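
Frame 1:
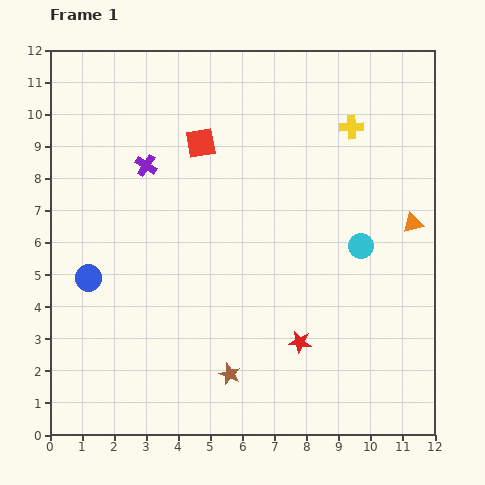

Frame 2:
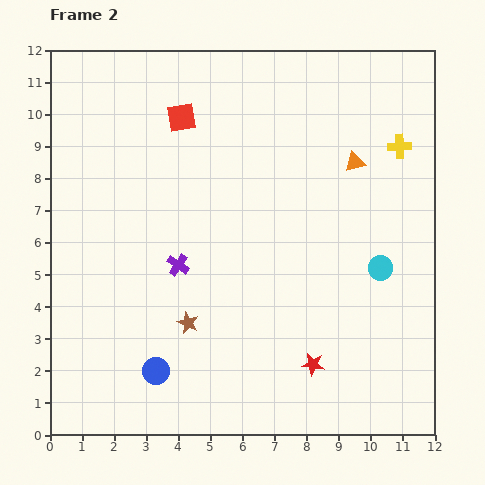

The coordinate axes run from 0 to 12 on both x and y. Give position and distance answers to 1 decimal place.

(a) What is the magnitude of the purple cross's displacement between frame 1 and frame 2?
3.3

The purple cross moved from (3.0, 8.4) to (4.0, 5.3), a distance of √(1.0² + 3.1²) ≈ 3.3.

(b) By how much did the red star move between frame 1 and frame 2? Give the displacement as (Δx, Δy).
(0.4, -0.7)

The red star was at (7.8, 2.9) in frame 1 and (8.2, 2.2) in frame 2.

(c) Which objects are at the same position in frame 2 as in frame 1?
none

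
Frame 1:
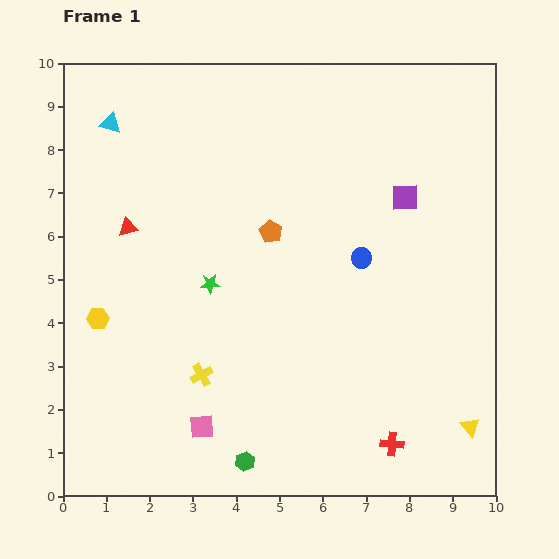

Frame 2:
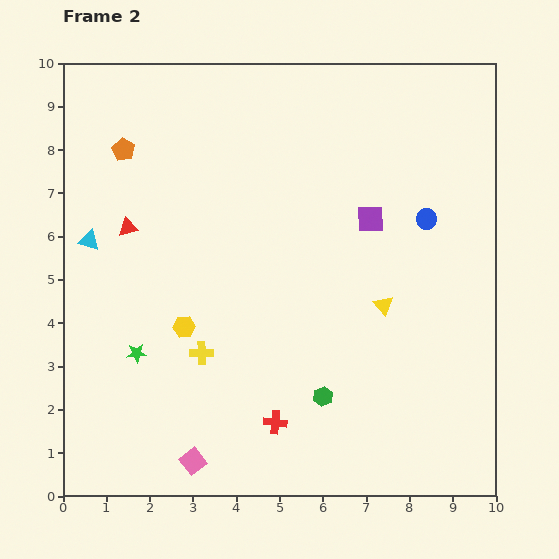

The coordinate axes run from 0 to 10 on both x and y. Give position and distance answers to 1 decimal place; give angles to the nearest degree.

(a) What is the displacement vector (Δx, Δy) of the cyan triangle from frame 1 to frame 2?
(-0.5, -2.7)

The cyan triangle was at (1.1, 8.6) in frame 1 and (0.6, 5.9) in frame 2.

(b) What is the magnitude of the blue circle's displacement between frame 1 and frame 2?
1.7

The blue circle moved from (6.9, 5.5) to (8.4, 6.4), a distance of √(1.5² + 0.9²) ≈ 1.7.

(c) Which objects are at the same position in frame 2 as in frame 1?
the red triangle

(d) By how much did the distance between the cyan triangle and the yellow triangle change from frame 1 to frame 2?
-3.9

Distance in frame 1: 10.9. Distance in frame 2: 7.0.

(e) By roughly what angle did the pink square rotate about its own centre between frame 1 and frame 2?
33° counter-clockwise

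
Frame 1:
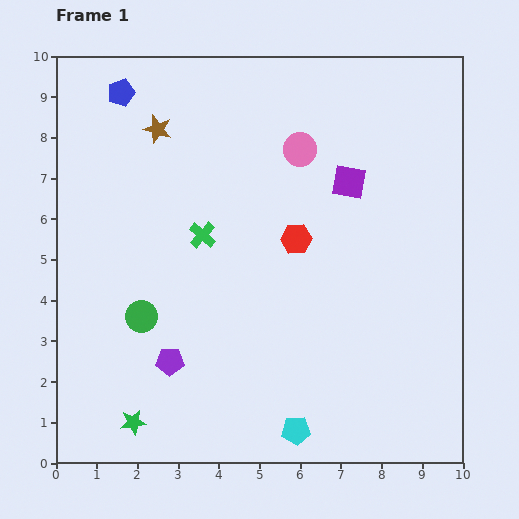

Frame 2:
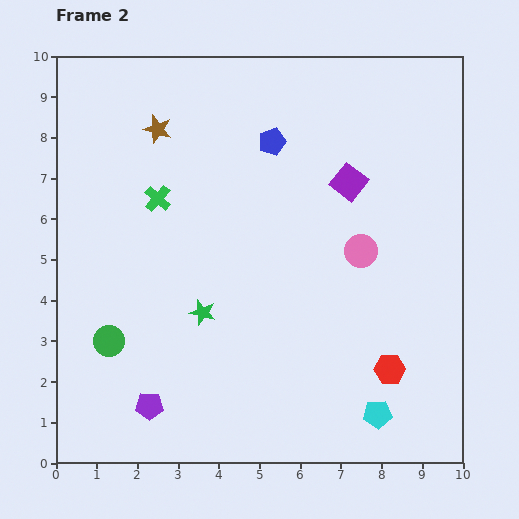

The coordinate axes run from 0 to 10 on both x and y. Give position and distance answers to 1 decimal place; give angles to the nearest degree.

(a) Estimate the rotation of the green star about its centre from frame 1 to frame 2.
23° clockwise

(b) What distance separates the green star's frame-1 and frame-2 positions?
3.2

The green star moved from (1.9, 1.0) to (3.6, 3.7), a distance of √(1.7² + 2.7²) ≈ 3.2.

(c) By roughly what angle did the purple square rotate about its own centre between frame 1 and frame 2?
28° clockwise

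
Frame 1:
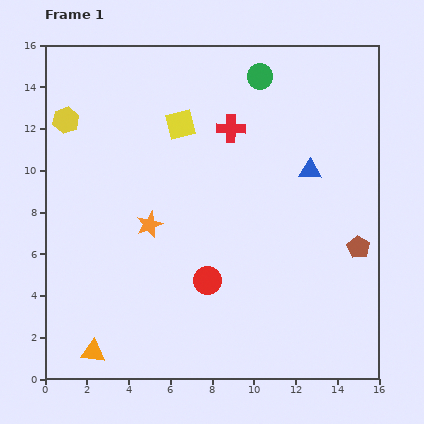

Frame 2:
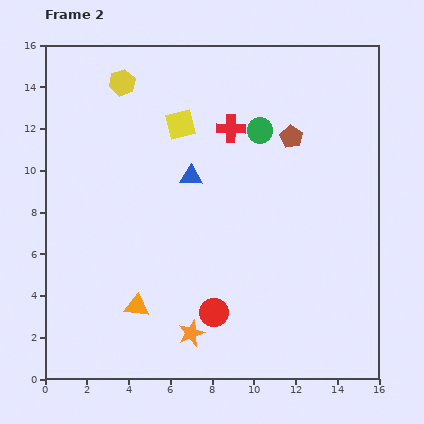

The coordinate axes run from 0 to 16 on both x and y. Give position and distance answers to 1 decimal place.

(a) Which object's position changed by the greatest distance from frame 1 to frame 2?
the brown pentagon

(moved 6.2; next 5.7)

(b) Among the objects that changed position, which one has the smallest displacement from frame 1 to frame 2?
the red circle

(moved 1.5)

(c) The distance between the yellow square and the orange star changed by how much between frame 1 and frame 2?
+5.0

Distance in frame 1: 5.0. Distance in frame 2: 10.0.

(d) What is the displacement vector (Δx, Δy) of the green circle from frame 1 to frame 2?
(0.0, -2.6)

The green circle was at (10.3, 14.5) in frame 1 and (10.3, 11.9) in frame 2.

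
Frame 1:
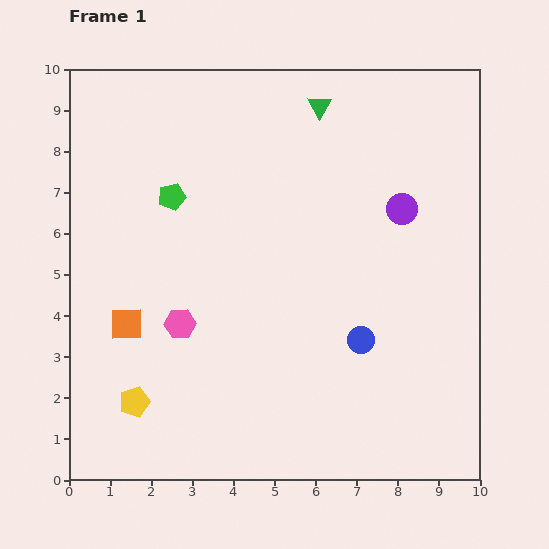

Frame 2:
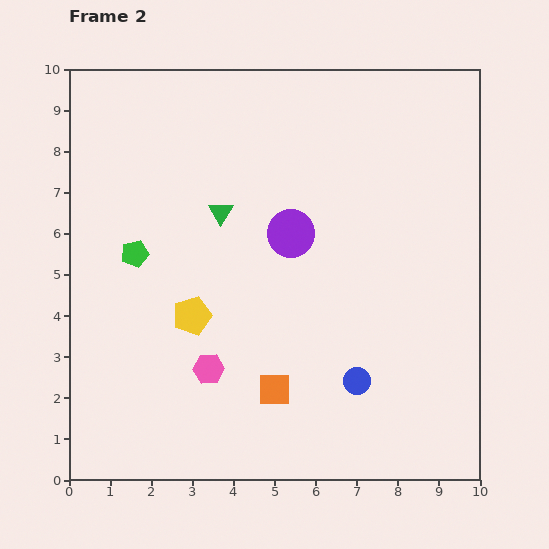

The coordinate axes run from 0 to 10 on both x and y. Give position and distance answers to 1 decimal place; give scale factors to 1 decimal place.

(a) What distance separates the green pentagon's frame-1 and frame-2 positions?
1.7

The green pentagon moved from (2.5, 6.9) to (1.6, 5.5), a distance of √(0.9² + 1.4²) ≈ 1.7.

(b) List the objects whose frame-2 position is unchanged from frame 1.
none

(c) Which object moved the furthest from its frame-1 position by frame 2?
the orange square

(moved 3.9; next 3.5)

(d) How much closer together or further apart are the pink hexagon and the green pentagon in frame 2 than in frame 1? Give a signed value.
+0.2

Distance in frame 1: 3.1. Distance in frame 2: 3.3.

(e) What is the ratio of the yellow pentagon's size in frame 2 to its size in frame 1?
1.3×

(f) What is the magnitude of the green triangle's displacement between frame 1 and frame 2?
3.5

The green triangle moved from (6.1, 9.1) to (3.7, 6.5), a distance of √(2.4² + 2.6²) ≈ 3.5.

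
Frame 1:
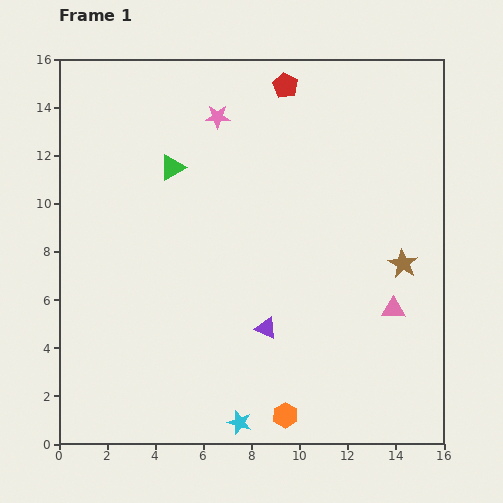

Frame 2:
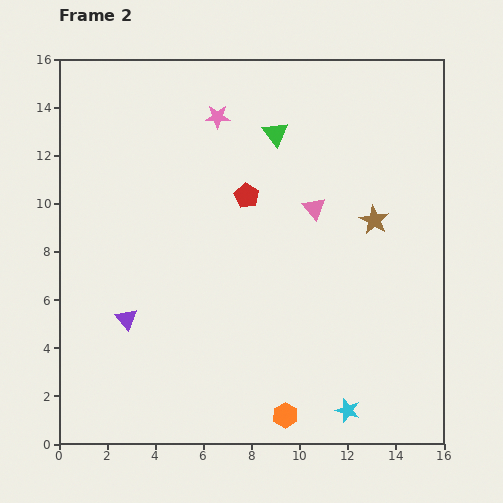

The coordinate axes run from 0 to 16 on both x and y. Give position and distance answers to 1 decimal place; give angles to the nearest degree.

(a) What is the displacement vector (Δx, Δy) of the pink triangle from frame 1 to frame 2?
(-3.3, 4.2)

The pink triangle was at (13.9, 5.6) in frame 1 and (10.6, 9.8) in frame 2.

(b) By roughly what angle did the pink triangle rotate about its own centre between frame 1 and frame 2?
51° clockwise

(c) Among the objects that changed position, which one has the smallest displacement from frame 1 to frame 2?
the brown star

(moved 2.2)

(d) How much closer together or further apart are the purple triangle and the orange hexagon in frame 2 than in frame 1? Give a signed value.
+4.0

Distance in frame 1: 3.7. Distance in frame 2: 7.7.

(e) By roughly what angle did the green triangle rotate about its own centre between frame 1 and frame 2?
36° counter-clockwise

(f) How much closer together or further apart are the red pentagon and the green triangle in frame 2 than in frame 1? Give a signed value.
-2.9

Distance in frame 1: 5.8. Distance in frame 2: 2.9.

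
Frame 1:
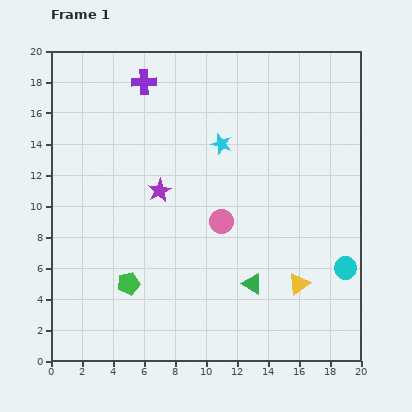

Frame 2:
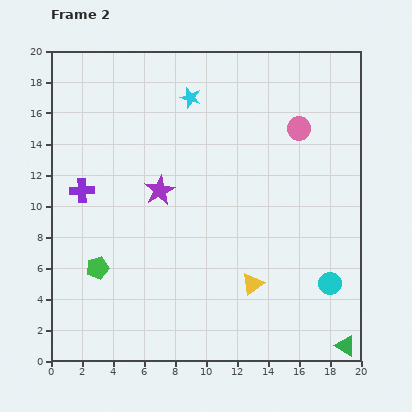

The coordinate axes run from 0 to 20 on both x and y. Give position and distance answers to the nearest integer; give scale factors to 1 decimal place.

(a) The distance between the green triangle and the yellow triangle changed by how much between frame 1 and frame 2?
+4

Distance in frame 1: 3. Distance in frame 2: 7.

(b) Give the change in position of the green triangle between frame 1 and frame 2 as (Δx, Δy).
(6, -4)

The green triangle was at (13, 5) in frame 1 and (19, 1) in frame 2.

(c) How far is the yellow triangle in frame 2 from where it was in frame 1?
3

The yellow triangle moved from (16, 5) to (13, 5), a distance of √(3² + 0²) ≈ 3.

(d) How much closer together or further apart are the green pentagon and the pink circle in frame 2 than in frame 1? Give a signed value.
+9

Distance in frame 1: 7. Distance in frame 2: 16.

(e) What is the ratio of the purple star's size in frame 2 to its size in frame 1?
1.3×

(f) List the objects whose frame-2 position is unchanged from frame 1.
the purple star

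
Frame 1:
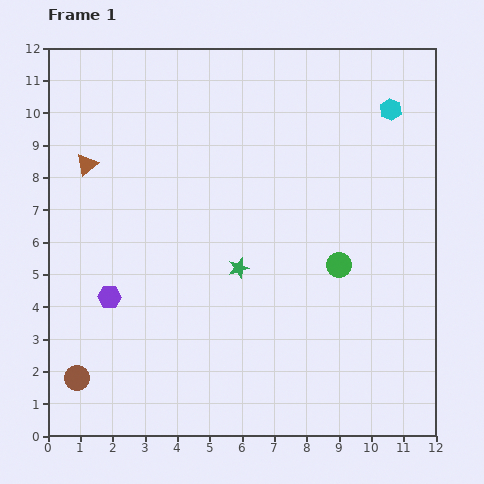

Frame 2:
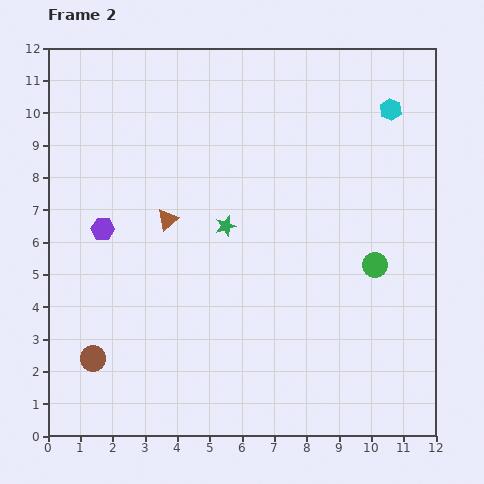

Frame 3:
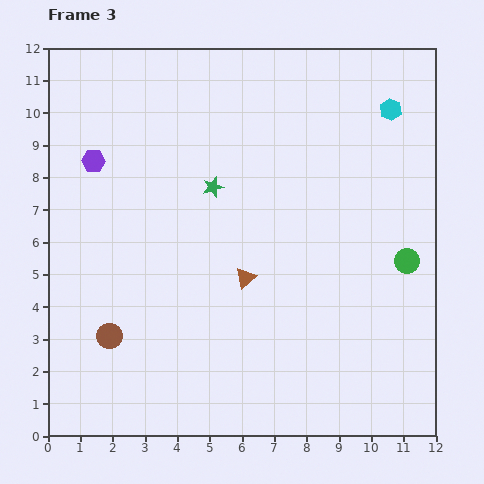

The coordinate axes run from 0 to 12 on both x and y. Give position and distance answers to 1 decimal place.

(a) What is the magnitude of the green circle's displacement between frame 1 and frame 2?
1.1

The green circle moved from (9.0, 5.3) to (10.1, 5.3), a distance of √(1.1² + 0.0²) ≈ 1.1.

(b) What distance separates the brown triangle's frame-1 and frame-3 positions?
6.0

The brown triangle moved from (1.2, 8.4) to (6.1, 4.9), a distance of √(4.9² + 3.5²) ≈ 6.0.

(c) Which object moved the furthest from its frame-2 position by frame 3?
the brown triangle

(moved 3.0; next 2.1)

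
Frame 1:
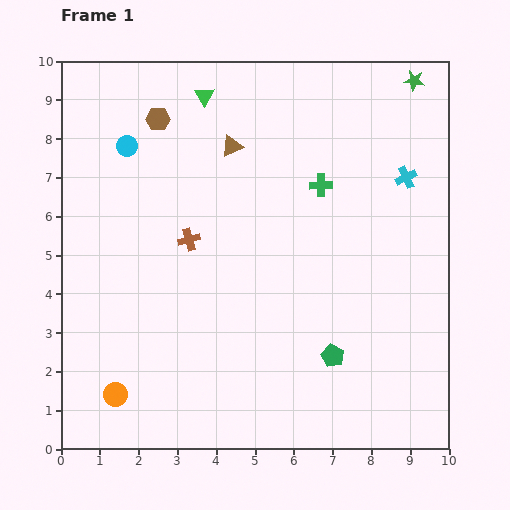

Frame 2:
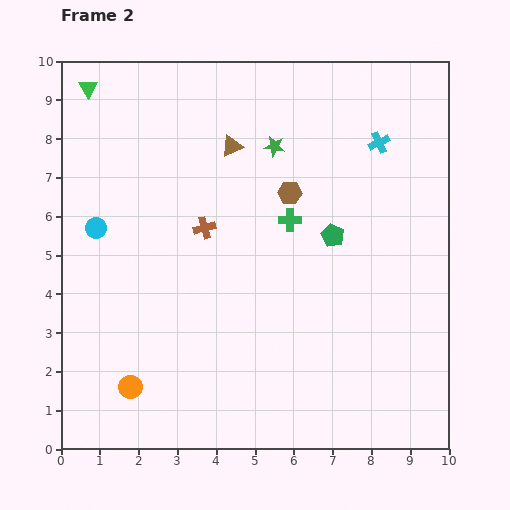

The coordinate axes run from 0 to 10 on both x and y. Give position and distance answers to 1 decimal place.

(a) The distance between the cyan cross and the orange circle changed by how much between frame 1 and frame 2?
-0.4

Distance in frame 1: 9.4. Distance in frame 2: 9.0.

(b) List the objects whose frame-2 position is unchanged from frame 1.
the brown triangle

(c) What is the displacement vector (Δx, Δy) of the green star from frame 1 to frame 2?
(-3.6, -1.7)

The green star was at (9.1, 9.5) in frame 1 and (5.5, 7.8) in frame 2.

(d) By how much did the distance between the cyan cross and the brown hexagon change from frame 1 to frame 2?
-4.0

Distance in frame 1: 6.6. Distance in frame 2: 2.6.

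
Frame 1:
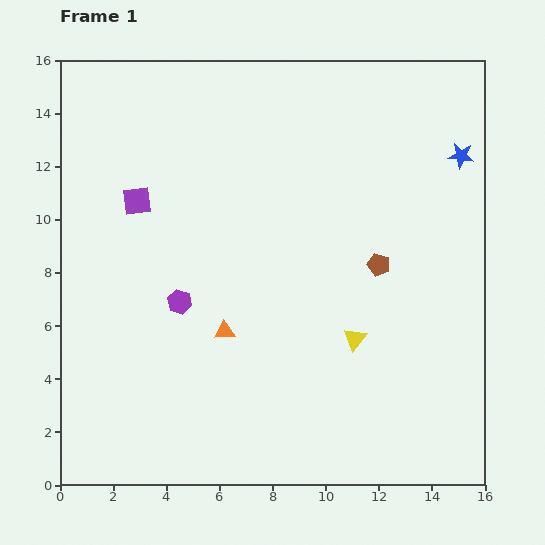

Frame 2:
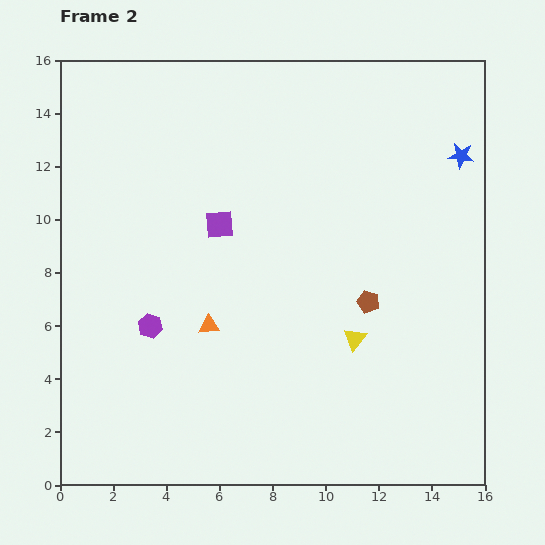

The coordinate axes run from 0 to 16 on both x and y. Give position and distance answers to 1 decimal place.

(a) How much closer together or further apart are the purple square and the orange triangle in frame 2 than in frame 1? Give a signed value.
-2.1

Distance in frame 1: 5.9. Distance in frame 2: 3.8.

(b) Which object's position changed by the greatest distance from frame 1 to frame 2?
the purple square

(moved 3.2; next 1.5)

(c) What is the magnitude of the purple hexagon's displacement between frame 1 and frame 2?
1.4

The purple hexagon moved from (4.5, 6.9) to (3.4, 6.0), a distance of √(1.1² + 0.9²) ≈ 1.4.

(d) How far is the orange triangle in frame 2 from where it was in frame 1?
0.6

The orange triangle moved from (6.2, 5.8) to (5.6, 6.0), a distance of √(0.6² + 0.2²) ≈ 0.6.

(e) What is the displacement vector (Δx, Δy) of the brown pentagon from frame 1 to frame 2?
(-0.4, -1.4)

The brown pentagon was at (12.0, 8.3) in frame 1 and (11.6, 6.9) in frame 2.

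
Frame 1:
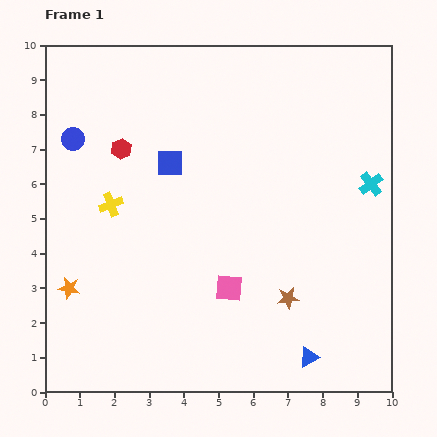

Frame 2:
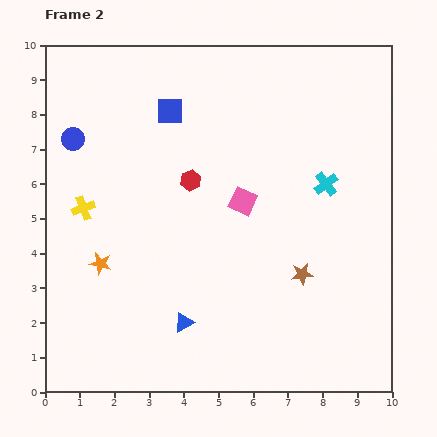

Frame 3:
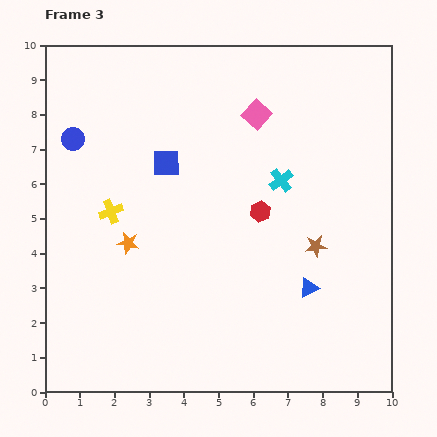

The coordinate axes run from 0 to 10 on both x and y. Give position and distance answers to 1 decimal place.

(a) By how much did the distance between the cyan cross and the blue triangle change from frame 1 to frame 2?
+0.4

Distance in frame 1: 5.3. Distance in frame 2: 5.7.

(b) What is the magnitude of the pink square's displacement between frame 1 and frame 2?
2.5

The pink square moved from (5.3, 3.0) to (5.7, 5.5), a distance of √(0.4² + 2.5²) ≈ 2.5.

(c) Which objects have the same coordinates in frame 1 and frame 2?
the blue circle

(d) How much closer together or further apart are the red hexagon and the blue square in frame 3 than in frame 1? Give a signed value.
+1.5

Distance in frame 1: 1.5. Distance in frame 3: 3.0.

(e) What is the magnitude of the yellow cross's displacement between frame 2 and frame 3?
0.8

The yellow cross moved from (1.1, 5.3) to (1.9, 5.2), a distance of √(0.8² + 0.1²) ≈ 0.8.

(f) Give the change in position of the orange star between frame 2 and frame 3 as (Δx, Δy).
(0.8, 0.6)

The orange star was at (1.6, 3.7) in frame 2 and (2.4, 4.3) in frame 3.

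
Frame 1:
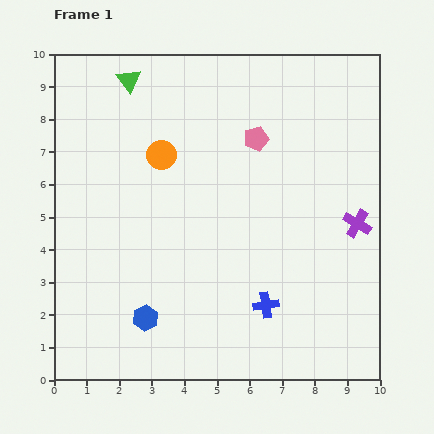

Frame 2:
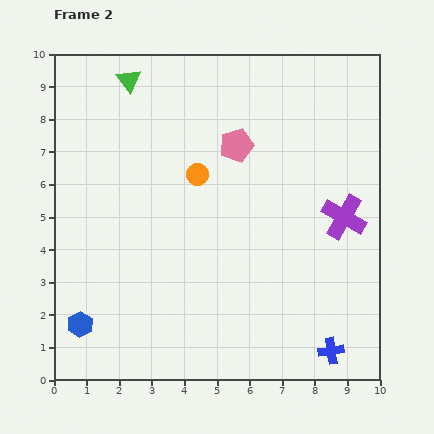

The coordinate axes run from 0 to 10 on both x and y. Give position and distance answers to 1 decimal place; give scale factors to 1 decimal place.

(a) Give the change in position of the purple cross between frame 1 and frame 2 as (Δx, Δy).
(-0.4, 0.2)

The purple cross was at (9.3, 4.8) in frame 1 and (8.9, 5.0) in frame 2.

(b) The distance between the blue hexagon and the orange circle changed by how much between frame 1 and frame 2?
+0.8

Distance in frame 1: 5.0. Distance in frame 2: 5.8.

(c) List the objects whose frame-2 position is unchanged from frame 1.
the green triangle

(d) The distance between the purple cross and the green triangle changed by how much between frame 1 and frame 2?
-0.5

Distance in frame 1: 8.3. Distance in frame 2: 7.8.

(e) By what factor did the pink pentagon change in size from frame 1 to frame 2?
1.4×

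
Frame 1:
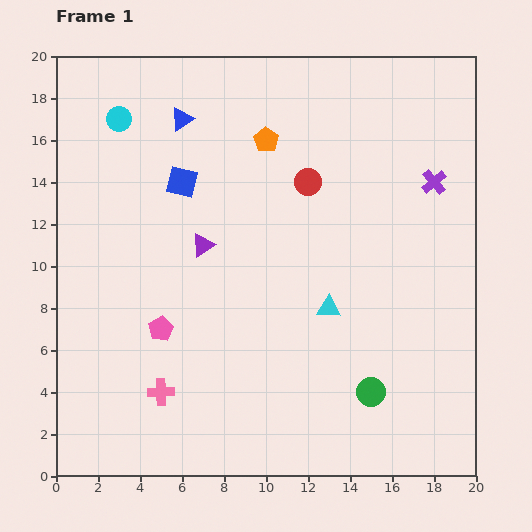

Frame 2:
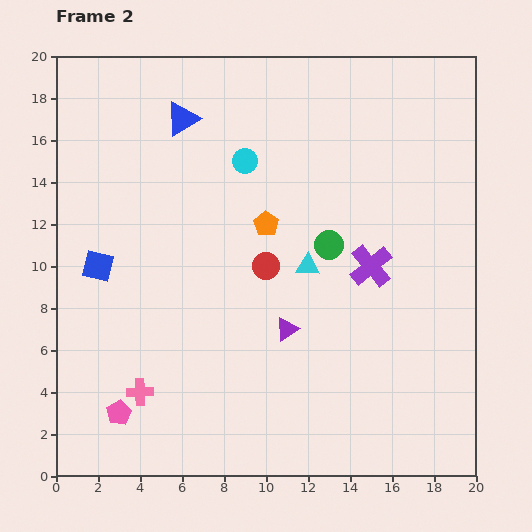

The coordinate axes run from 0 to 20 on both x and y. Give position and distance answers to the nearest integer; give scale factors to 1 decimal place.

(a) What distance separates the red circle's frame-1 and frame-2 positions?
4

The red circle moved from (12, 14) to (10, 10), a distance of √(2² + 4²) ≈ 4.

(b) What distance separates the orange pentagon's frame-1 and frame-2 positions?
4

The orange pentagon moved from (10, 16) to (10, 12), a distance of √(0² + 4²) ≈ 4.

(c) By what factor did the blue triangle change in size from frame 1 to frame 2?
1.5×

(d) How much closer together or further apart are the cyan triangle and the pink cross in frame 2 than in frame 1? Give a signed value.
+1

Distance in frame 1: 9. Distance in frame 2: 10.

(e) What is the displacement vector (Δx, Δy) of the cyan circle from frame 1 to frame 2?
(6, -2)

The cyan circle was at (3, 17) in frame 1 and (9, 15) in frame 2.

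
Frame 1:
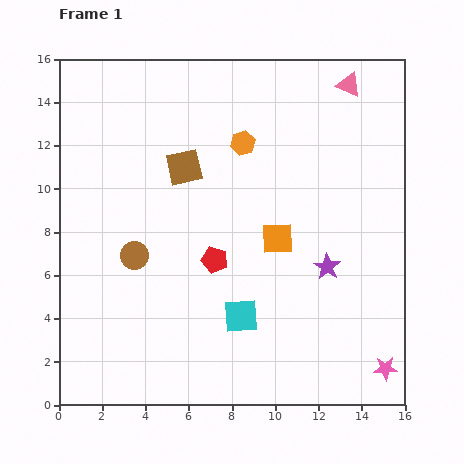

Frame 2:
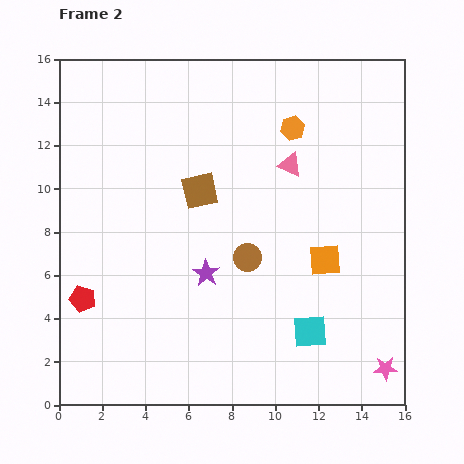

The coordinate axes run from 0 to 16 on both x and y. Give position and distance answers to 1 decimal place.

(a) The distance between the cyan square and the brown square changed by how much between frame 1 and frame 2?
+0.9

Distance in frame 1: 7.4. Distance in frame 2: 8.3.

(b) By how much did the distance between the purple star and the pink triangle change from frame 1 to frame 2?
-2.2

Distance in frame 1: 8.5. Distance in frame 2: 6.3.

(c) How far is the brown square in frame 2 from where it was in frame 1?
1.3

The brown square moved from (5.8, 11.0) to (6.5, 9.9), a distance of √(0.7² + 1.1²) ≈ 1.3.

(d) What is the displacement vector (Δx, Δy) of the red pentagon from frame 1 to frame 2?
(-6.1, -1.8)

The red pentagon was at (7.2, 6.7) in frame 1 and (1.1, 4.9) in frame 2.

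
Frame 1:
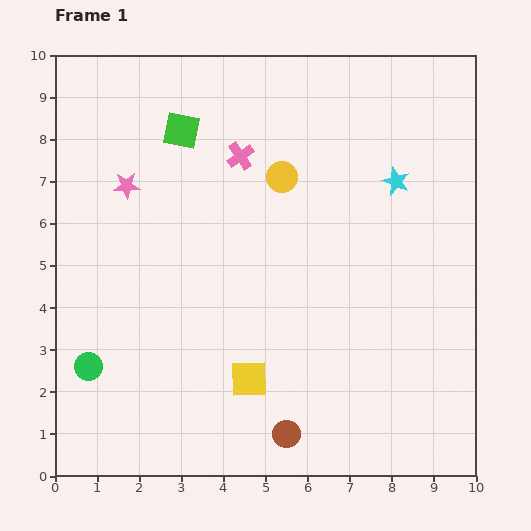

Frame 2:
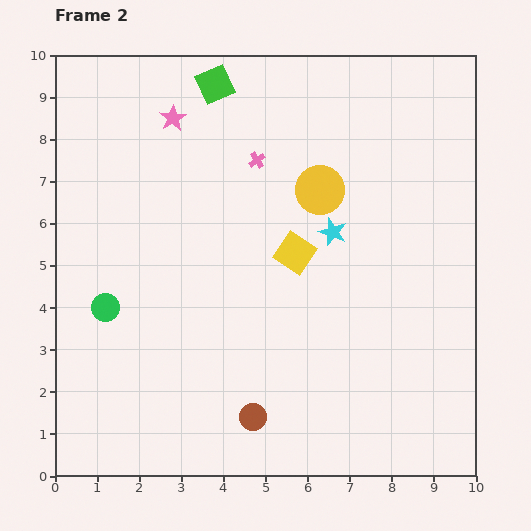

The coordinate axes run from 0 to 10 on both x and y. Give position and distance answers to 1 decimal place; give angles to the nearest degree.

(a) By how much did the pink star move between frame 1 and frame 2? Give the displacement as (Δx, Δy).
(1.1, 1.6)

The pink star was at (1.7, 6.9) in frame 1 and (2.8, 8.5) in frame 2.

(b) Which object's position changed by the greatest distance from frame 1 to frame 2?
the yellow square

(moved 3.2; next 1.9)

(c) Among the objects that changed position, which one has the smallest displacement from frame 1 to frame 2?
the pink cross

(moved 0.4)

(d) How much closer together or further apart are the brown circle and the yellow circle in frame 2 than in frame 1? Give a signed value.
-0.5

Distance in frame 1: 6.1. Distance in frame 2: 5.6.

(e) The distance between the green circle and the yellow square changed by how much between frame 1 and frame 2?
+0.9

Distance in frame 1: 3.8. Distance in frame 2: 4.7.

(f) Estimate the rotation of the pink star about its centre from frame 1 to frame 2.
29° counter-clockwise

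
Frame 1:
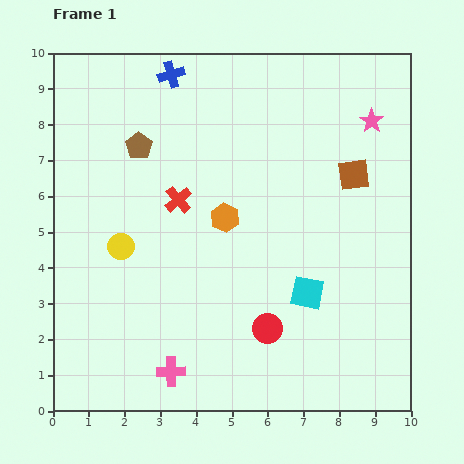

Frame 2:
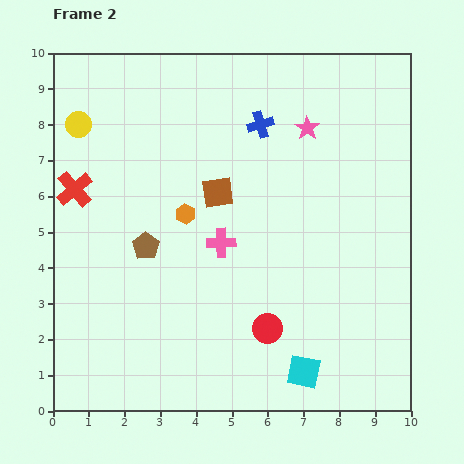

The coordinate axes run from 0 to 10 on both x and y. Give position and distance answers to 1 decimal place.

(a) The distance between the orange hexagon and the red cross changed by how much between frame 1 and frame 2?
+1.8

Distance in frame 1: 1.4. Distance in frame 2: 3.2.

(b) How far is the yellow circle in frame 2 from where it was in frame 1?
3.6

The yellow circle moved from (1.9, 4.6) to (0.7, 8.0), a distance of √(1.2² + 3.4²) ≈ 3.6.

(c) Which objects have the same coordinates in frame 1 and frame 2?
the red circle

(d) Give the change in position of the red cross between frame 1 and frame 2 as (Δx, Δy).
(-2.9, 0.3)

The red cross was at (3.5, 5.9) in frame 1 and (0.6, 6.2) in frame 2.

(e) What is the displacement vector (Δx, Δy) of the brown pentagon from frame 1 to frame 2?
(0.2, -2.8)

The brown pentagon was at (2.4, 7.4) in frame 1 and (2.6, 4.6) in frame 2.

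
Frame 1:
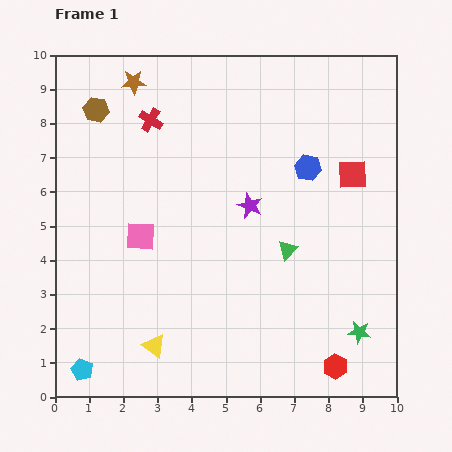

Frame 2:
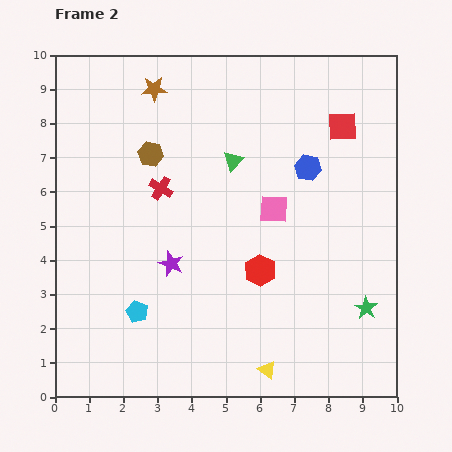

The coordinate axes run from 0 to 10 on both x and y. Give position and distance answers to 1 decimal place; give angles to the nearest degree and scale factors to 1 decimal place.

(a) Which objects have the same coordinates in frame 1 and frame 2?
the blue hexagon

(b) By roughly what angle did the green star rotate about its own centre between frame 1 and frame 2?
24° clockwise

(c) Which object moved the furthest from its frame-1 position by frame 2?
the pink square

(moved 4.0; next 3.6)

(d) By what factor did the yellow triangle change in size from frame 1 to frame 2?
0.8×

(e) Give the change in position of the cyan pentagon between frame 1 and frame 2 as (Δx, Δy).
(1.6, 1.7)

The cyan pentagon was at (0.8, 0.8) in frame 1 and (2.4, 2.5) in frame 2.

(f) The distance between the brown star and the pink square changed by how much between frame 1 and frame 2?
+0.4

Distance in frame 1: 4.5. Distance in frame 2: 4.9.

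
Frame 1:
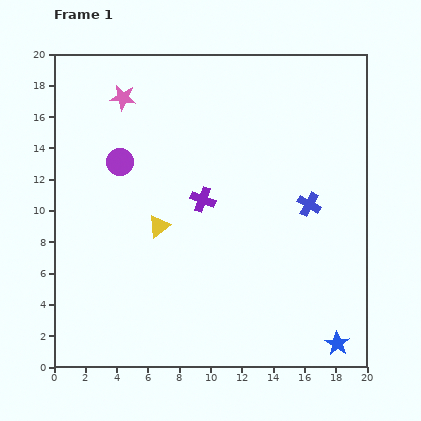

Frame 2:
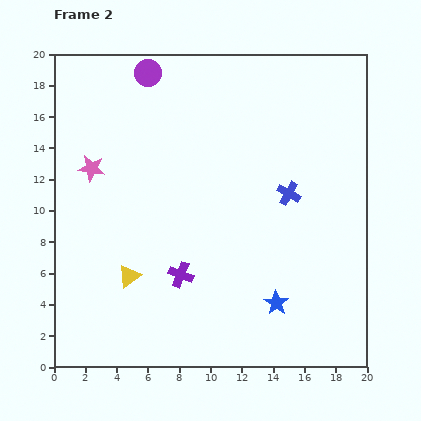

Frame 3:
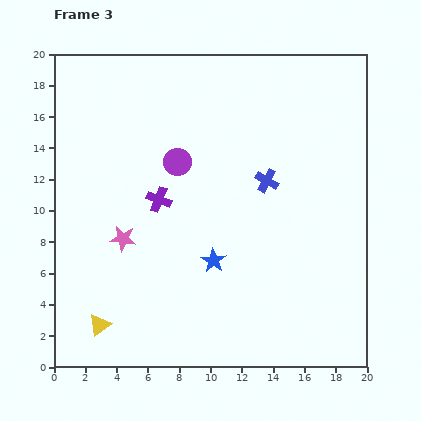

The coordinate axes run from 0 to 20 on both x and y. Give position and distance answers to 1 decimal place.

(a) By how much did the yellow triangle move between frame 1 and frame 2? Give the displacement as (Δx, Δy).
(-1.9, -3.2)

The yellow triangle was at (6.7, 9.0) in frame 1 and (4.8, 5.8) in frame 2.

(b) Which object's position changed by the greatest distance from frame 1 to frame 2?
the purple circle

(moved 6.0; next 5.0)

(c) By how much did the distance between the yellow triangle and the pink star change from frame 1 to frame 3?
-2.8

Distance in frame 1: 8.5. Distance in frame 3: 5.7.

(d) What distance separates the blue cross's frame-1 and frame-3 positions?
3.1

The blue cross moved from (16.3, 10.4) to (13.6, 11.9), a distance of √(2.7² + 1.5²) ≈ 3.1.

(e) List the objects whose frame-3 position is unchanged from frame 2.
none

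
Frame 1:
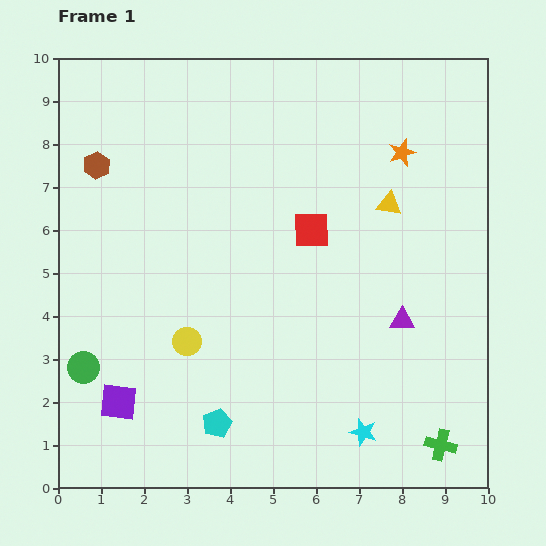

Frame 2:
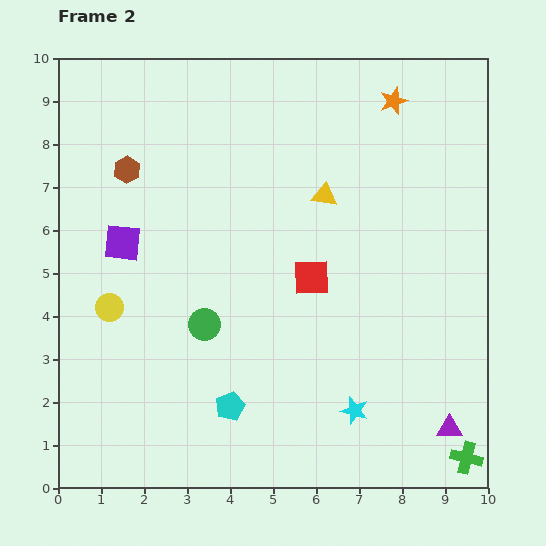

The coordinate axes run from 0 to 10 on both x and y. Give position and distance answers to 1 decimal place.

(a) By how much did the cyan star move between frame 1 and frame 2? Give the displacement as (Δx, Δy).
(-0.2, 0.5)

The cyan star was at (7.1, 1.3) in frame 1 and (6.9, 1.8) in frame 2.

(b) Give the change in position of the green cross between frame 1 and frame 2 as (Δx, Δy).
(0.6, -0.3)

The green cross was at (8.9, 1.0) in frame 1 and (9.5, 0.7) in frame 2.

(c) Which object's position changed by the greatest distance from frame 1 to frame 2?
the purple square

(moved 3.7; next 3.0)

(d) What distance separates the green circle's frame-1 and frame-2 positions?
3.0

The green circle moved from (0.6, 2.8) to (3.4, 3.8), a distance of √(2.8² + 1.0²) ≈ 3.0.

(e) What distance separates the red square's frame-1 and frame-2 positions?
1.1

The red square moved from (5.9, 6.0) to (5.9, 4.9), a distance of √(0.0² + 1.1²) ≈ 1.1.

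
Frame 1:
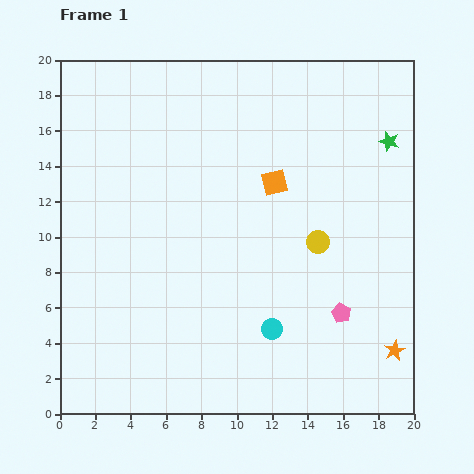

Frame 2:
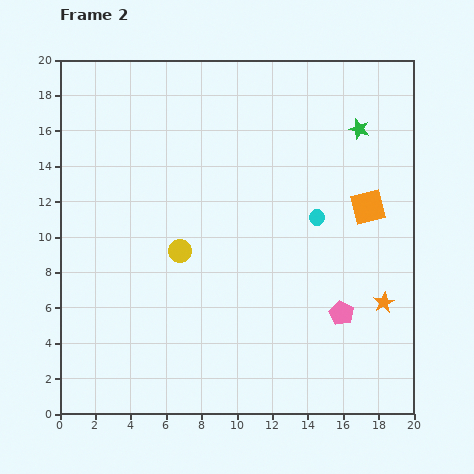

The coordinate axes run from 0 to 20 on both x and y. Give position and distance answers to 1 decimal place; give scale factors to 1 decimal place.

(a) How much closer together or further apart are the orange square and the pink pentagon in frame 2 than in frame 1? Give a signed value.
-2.1

Distance in frame 1: 8.3. Distance in frame 2: 6.2.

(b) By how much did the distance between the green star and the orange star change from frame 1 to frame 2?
-1.9

Distance in frame 1: 11.8. Distance in frame 2: 9.9.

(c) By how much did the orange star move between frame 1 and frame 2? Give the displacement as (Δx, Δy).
(-0.6, 2.7)

The orange star was at (18.9, 3.6) in frame 1 and (18.3, 6.3) in frame 2.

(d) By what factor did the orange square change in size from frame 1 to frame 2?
1.3×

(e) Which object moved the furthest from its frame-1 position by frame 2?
the yellow circle

(moved 7.8; next 6.8)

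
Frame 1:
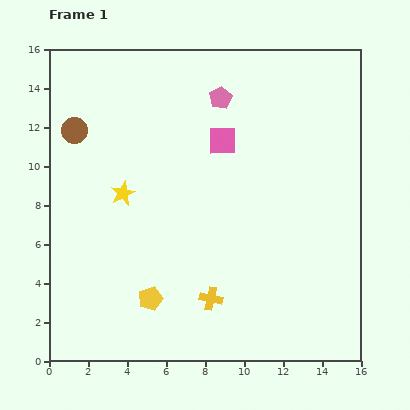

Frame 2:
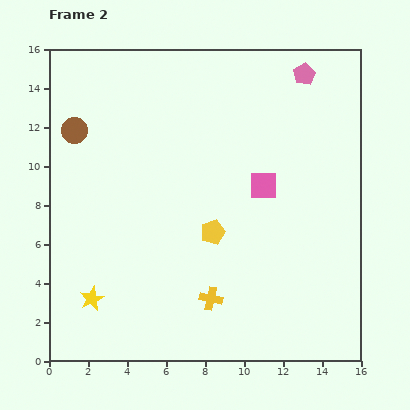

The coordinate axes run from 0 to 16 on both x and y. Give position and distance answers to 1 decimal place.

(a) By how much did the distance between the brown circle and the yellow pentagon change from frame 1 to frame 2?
-0.6

Distance in frame 1: 9.4. Distance in frame 2: 8.8.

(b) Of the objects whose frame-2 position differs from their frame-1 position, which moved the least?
the pink square

(moved 3.1)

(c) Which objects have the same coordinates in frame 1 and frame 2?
the yellow cross, the brown circle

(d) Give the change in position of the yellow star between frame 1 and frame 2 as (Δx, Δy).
(-1.6, -5.4)

The yellow star was at (3.8, 8.6) in frame 1 and (2.2, 3.2) in frame 2.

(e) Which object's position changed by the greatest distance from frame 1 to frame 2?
the yellow star

(moved 5.6; next 4.7)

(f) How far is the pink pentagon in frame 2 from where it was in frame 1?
4.5

The pink pentagon moved from (8.8, 13.5) to (13.1, 14.7), a distance of √(4.3² + 1.2²) ≈ 4.5.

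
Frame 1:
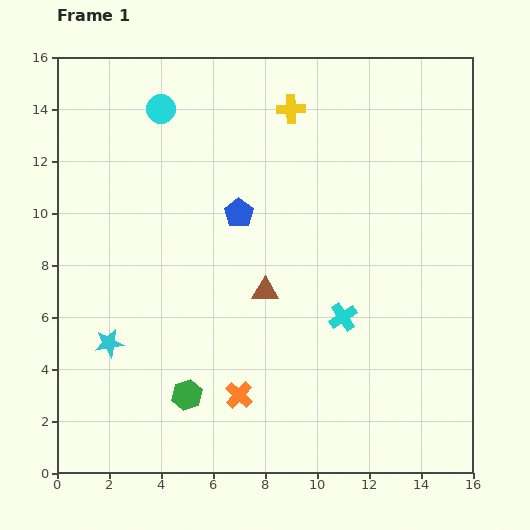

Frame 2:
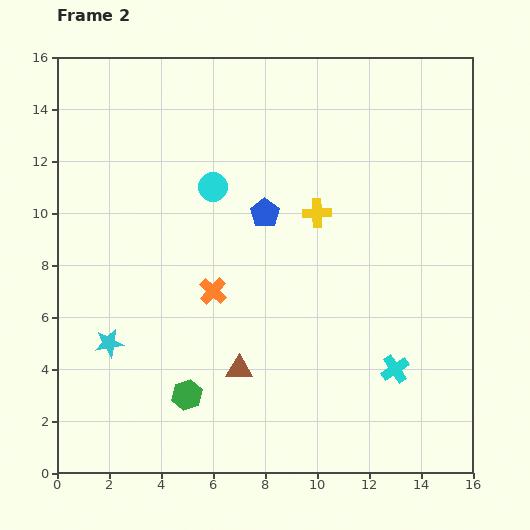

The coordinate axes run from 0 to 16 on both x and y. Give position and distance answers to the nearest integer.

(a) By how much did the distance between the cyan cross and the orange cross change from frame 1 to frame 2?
+3

Distance in frame 1: 5. Distance in frame 2: 8.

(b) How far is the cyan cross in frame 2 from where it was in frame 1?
3

The cyan cross moved from (11, 6) to (13, 4), a distance of √(2² + 2²) ≈ 3.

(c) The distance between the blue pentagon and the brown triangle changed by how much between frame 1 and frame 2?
+3

Distance in frame 1: 3. Distance in frame 2: 6.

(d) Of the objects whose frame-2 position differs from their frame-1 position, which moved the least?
the blue pentagon

(moved 1)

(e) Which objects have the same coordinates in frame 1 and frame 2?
the green hexagon, the cyan star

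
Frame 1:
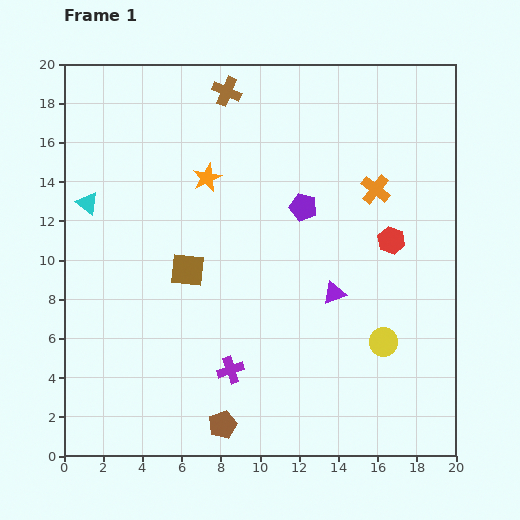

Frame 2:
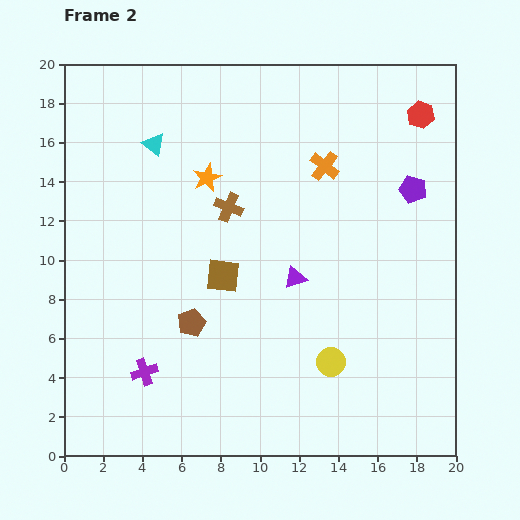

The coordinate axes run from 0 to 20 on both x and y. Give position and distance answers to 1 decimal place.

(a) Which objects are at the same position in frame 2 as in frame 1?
the orange star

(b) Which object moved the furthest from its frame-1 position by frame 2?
the red hexagon

(moved 6.6; next 5.9)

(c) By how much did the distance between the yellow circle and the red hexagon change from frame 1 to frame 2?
+8.2

Distance in frame 1: 5.2. Distance in frame 2: 13.4.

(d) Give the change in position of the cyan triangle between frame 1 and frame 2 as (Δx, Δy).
(3.4, 3.0)

The cyan triangle was at (1.2, 12.9) in frame 1 and (4.6, 15.9) in frame 2.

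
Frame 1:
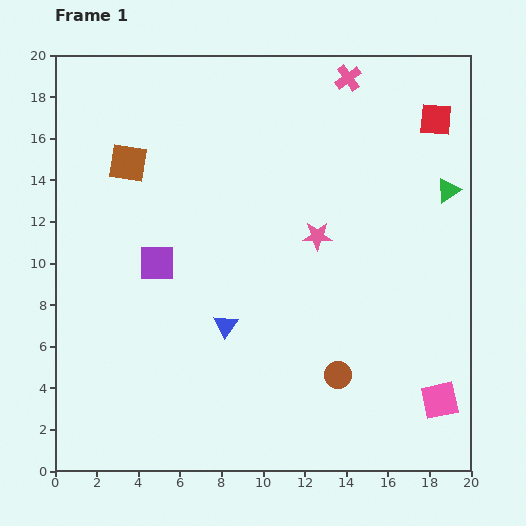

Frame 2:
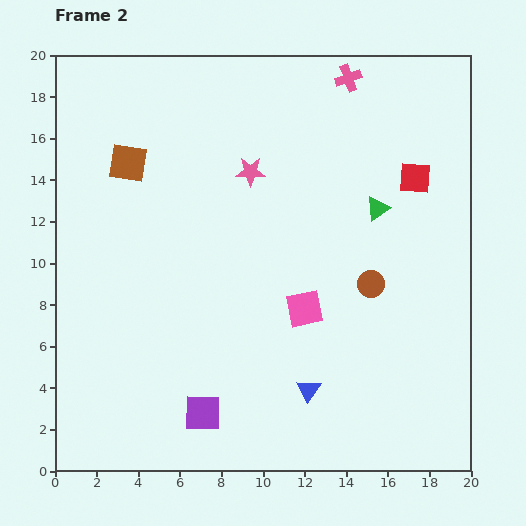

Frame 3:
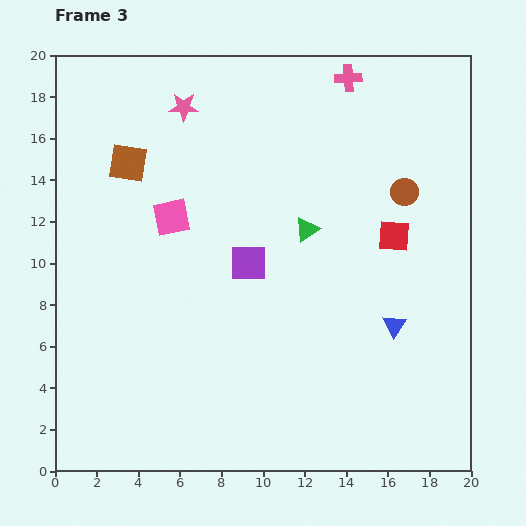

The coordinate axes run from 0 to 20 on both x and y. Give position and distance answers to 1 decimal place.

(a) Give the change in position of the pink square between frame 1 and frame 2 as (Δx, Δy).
(-6.5, 4.4)

The pink square was at (18.5, 3.4) in frame 1 and (12.0, 7.8) in frame 2.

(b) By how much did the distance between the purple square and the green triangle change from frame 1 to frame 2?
-1.5

Distance in frame 1: 14.4. Distance in frame 2: 12.9.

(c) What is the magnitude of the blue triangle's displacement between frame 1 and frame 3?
8.1

The blue triangle moved from (8.2, 7.0) to (16.3, 7.0), a distance of √(8.1² + 0.0²) ≈ 8.1.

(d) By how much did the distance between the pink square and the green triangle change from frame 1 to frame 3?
-3.6

Distance in frame 1: 10.1. Distance in frame 3: 6.5.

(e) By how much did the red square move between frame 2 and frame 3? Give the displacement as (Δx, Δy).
(-1.0, -2.8)

The red square was at (17.3, 14.1) in frame 2 and (16.3, 11.3) in frame 3.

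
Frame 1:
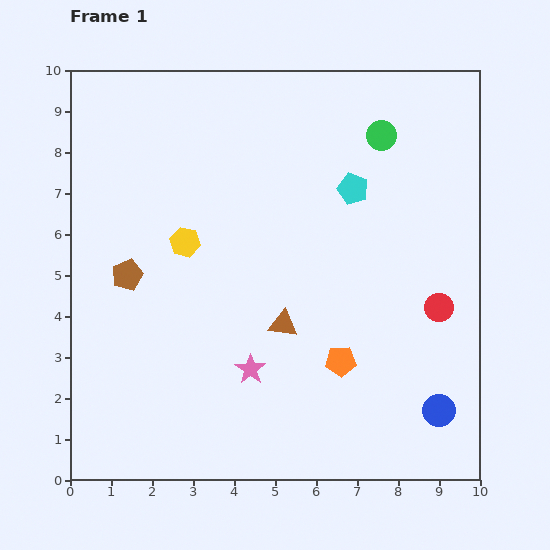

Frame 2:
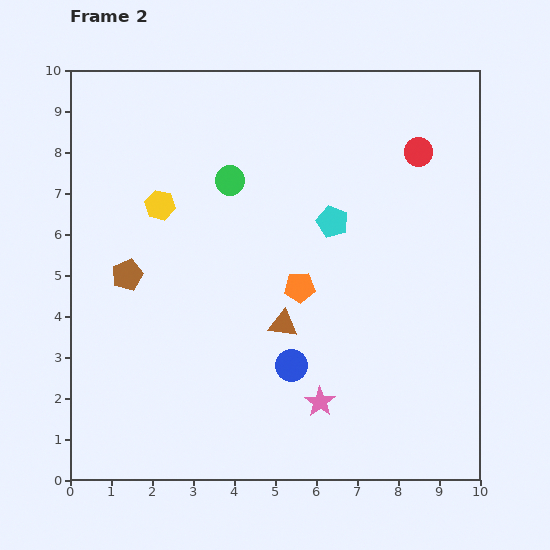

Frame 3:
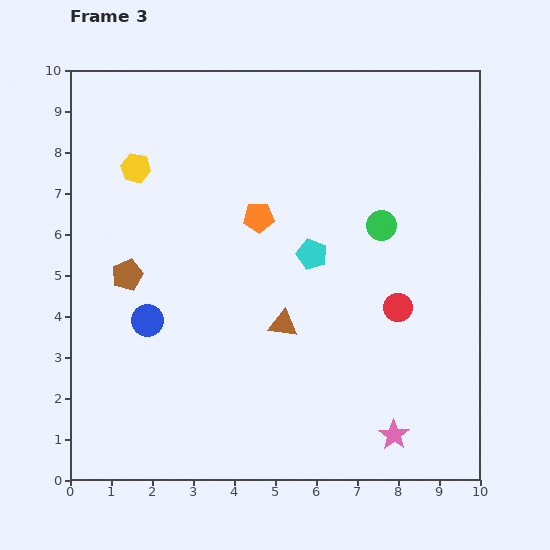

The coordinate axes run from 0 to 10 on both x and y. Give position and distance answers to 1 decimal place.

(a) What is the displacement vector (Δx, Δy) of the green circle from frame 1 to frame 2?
(-3.7, -1.1)

The green circle was at (7.6, 8.4) in frame 1 and (3.9, 7.3) in frame 2.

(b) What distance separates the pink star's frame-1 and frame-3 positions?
3.8

The pink star moved from (4.4, 2.7) to (7.9, 1.1), a distance of √(3.5² + 1.6²) ≈ 3.8.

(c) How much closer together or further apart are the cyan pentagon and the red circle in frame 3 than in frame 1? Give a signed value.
-1.1

Distance in frame 1: 3.6. Distance in frame 3: 2.5.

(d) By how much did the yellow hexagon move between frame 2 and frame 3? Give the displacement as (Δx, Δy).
(-0.6, 0.9)

The yellow hexagon was at (2.2, 6.7) in frame 2 and (1.6, 7.6) in frame 3.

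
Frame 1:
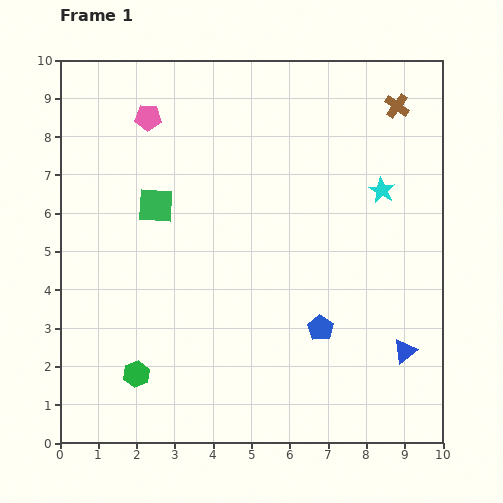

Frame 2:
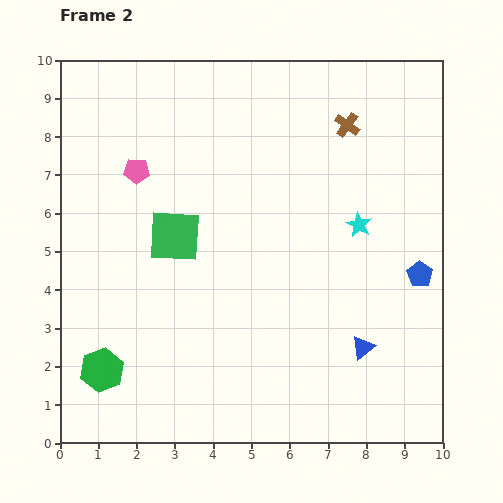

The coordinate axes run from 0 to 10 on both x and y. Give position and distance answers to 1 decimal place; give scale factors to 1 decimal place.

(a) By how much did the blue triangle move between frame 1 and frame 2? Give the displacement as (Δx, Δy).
(-1.1, 0.1)

The blue triangle was at (9.0, 2.4) in frame 1 and (7.9, 2.5) in frame 2.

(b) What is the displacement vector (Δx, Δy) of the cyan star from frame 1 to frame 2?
(-0.6, -0.9)

The cyan star was at (8.4, 6.6) in frame 1 and (7.8, 5.7) in frame 2.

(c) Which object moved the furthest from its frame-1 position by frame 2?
the blue pentagon

(moved 3.0; next 1.4)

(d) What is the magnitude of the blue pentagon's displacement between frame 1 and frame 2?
3.0

The blue pentagon moved from (6.8, 3.0) to (9.4, 4.4), a distance of √(2.6² + 1.4²) ≈ 3.0.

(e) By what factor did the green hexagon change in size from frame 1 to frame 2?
1.6×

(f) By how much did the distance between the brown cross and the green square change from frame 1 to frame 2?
-1.4

Distance in frame 1: 6.8. Distance in frame 2: 5.4.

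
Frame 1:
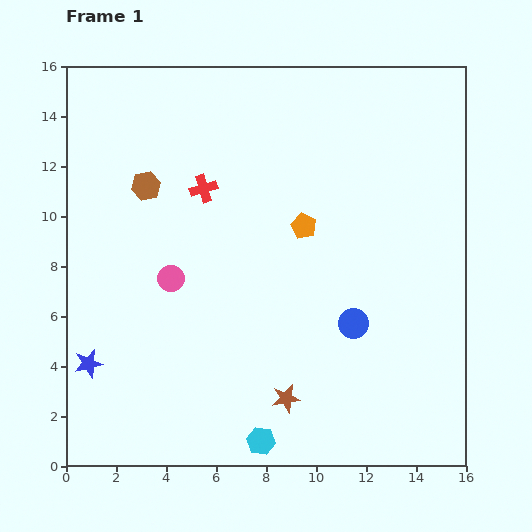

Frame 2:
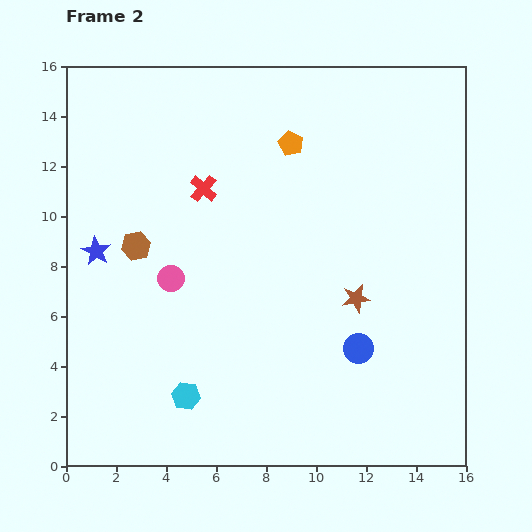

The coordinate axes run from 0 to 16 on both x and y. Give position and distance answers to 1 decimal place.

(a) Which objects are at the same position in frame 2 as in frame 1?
the pink circle, the red cross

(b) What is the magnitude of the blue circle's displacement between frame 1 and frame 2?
1.0

The blue circle moved from (11.5, 5.7) to (11.7, 4.7), a distance of √(0.2² + 1.0²) ≈ 1.0.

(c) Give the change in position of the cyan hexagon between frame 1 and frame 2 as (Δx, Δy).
(-3.0, 1.8)

The cyan hexagon was at (7.8, 1.0) in frame 1 and (4.8, 2.8) in frame 2.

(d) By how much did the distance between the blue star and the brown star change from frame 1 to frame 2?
+2.6

Distance in frame 1: 8.0. Distance in frame 2: 10.6.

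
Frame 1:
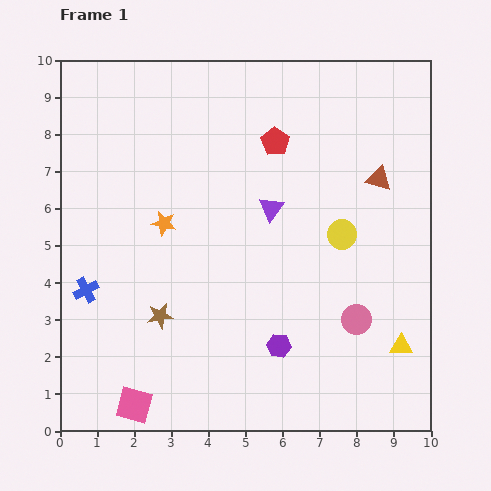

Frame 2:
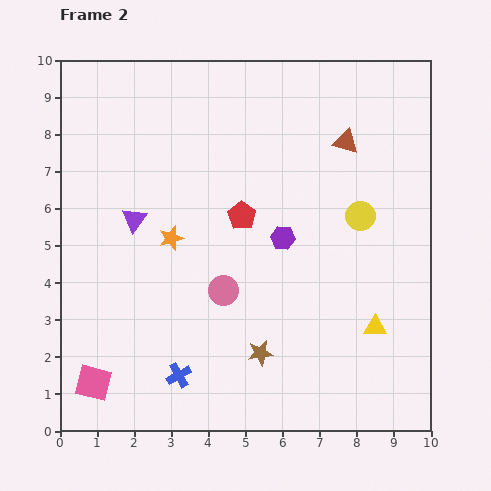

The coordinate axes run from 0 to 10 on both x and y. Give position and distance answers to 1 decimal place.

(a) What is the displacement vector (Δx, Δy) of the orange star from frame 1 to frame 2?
(0.2, -0.4)

The orange star was at (2.8, 5.6) in frame 1 and (3.0, 5.2) in frame 2.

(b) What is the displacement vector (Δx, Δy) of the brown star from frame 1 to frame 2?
(2.7, -1.0)

The brown star was at (2.7, 3.1) in frame 1 and (5.4, 2.1) in frame 2.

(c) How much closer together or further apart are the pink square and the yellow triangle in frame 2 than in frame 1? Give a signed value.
+0.3

Distance in frame 1: 7.4. Distance in frame 2: 7.7.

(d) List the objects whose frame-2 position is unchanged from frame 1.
none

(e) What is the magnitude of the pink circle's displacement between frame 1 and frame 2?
3.7

The pink circle moved from (8.0, 3.0) to (4.4, 3.8), a distance of √(3.6² + 0.8²) ≈ 3.7.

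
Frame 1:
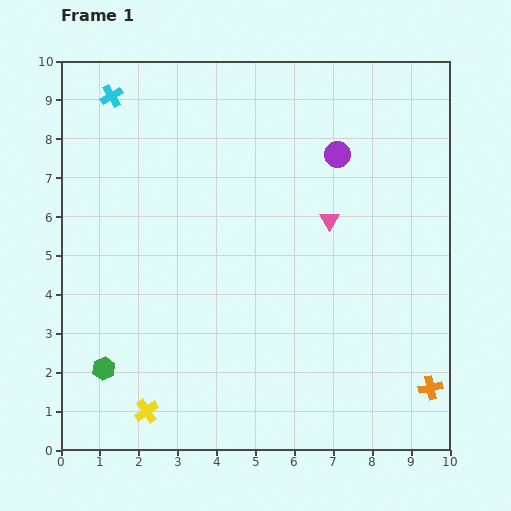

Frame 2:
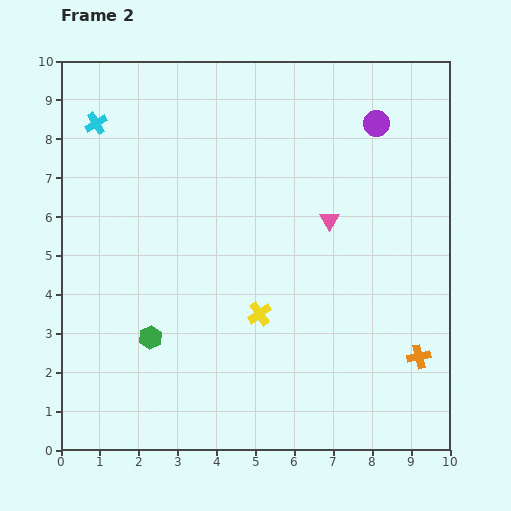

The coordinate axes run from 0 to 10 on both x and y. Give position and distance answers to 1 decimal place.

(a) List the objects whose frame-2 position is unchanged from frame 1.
the pink triangle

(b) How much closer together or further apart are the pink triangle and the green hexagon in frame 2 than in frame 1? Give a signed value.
-1.4

Distance in frame 1: 6.9. Distance in frame 2: 5.5.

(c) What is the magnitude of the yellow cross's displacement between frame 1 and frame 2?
3.8

The yellow cross moved from (2.2, 1.0) to (5.1, 3.5), a distance of √(2.9² + 2.5²) ≈ 3.8.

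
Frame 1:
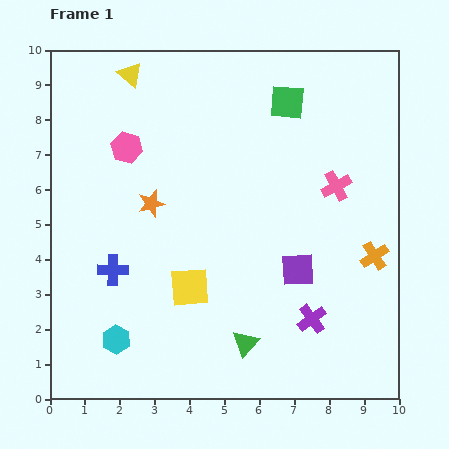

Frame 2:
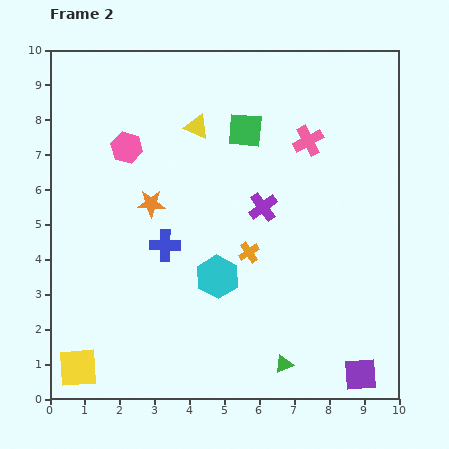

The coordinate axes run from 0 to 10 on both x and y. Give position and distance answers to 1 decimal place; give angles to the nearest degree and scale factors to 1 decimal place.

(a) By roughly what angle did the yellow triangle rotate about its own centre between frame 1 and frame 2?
16° counter-clockwise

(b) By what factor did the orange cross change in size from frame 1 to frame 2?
0.7×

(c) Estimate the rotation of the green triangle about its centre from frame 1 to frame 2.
26° clockwise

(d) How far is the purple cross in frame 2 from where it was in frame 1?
3.5

The purple cross moved from (7.5, 2.3) to (6.1, 5.5), a distance of √(1.4² + 3.2²) ≈ 3.5.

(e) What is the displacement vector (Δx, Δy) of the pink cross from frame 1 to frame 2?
(-0.8, 1.3)

The pink cross was at (8.2, 6.1) in frame 1 and (7.4, 7.4) in frame 2.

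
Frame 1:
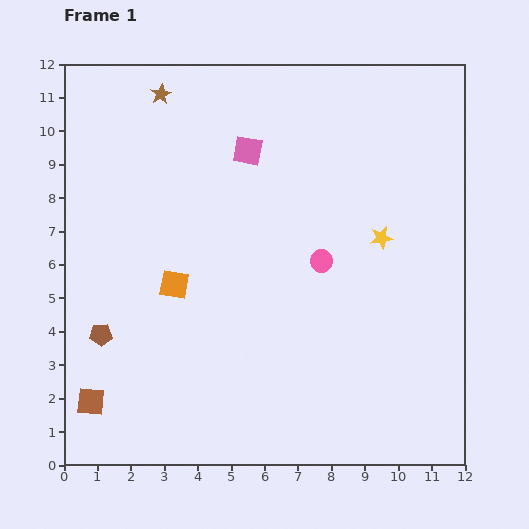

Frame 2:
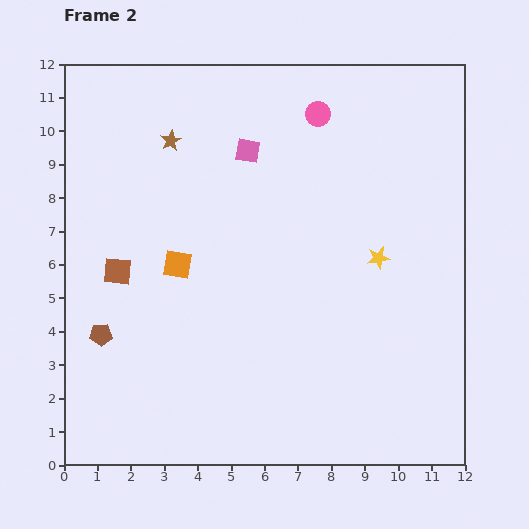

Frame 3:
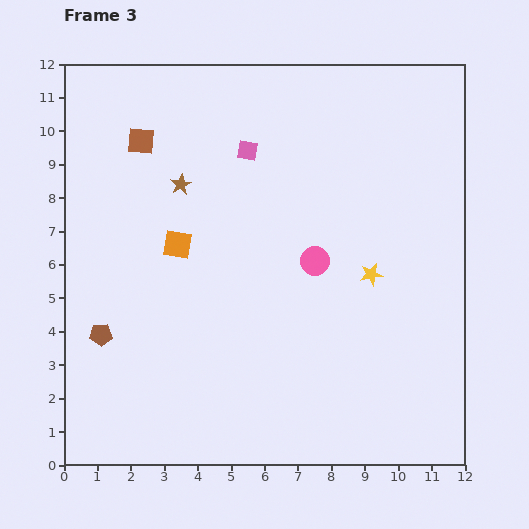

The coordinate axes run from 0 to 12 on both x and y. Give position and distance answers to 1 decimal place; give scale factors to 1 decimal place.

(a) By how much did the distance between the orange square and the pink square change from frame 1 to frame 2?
-0.6

Distance in frame 1: 4.6. Distance in frame 2: 4.0.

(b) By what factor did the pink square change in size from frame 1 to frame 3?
0.7×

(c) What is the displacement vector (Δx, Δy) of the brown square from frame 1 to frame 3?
(1.5, 7.8)

The brown square was at (0.8, 1.9) in frame 1 and (2.3, 9.7) in frame 3.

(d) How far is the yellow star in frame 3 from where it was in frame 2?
0.5

The yellow star moved from (9.4, 6.2) to (9.2, 5.7), a distance of √(0.2² + 0.5²) ≈ 0.5.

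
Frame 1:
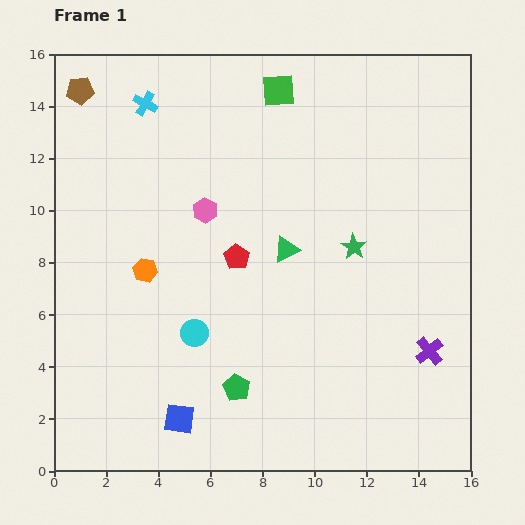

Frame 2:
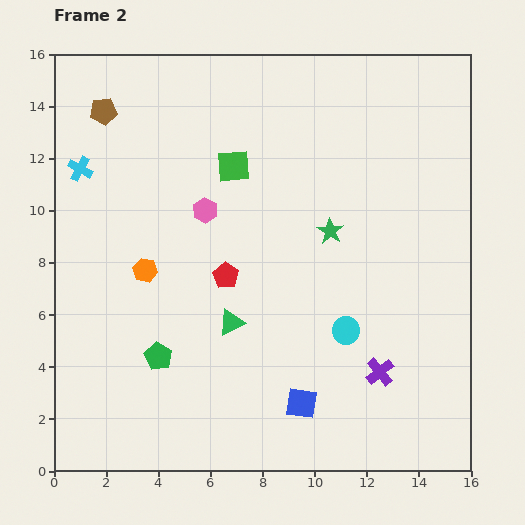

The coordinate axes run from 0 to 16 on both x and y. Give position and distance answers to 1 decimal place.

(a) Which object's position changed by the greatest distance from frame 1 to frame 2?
the cyan circle

(moved 5.8; next 4.7)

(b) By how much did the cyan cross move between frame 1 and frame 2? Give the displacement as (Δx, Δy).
(-2.5, -2.5)

The cyan cross was at (3.5, 14.1) in frame 1 and (1.0, 11.6) in frame 2.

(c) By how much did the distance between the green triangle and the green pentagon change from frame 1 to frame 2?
-2.5

Distance in frame 1: 5.6. Distance in frame 2: 3.1.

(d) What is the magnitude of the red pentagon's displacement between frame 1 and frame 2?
0.8

The red pentagon moved from (7.0, 8.2) to (6.6, 7.5), a distance of √(0.4² + 0.7²) ≈ 0.8.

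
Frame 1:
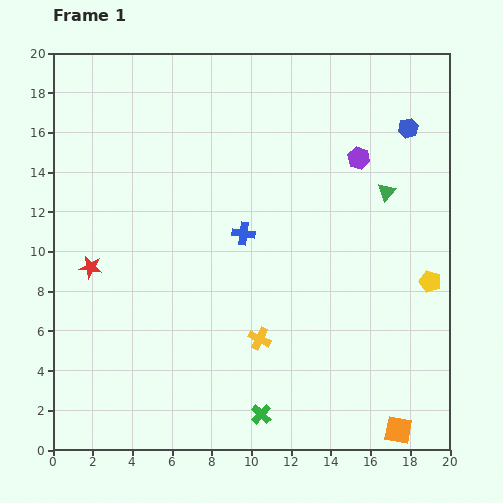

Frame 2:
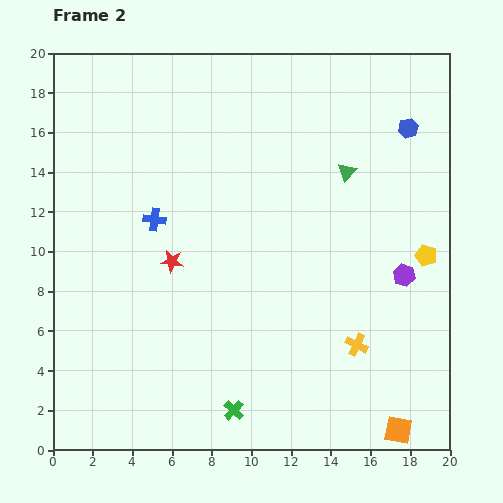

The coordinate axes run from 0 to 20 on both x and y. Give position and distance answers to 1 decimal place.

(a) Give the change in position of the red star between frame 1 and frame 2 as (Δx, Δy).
(4.1, 0.3)

The red star was at (1.9, 9.2) in frame 1 and (6.0, 9.5) in frame 2.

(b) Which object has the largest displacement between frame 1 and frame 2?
the purple hexagon

(moved 6.3; next 4.9)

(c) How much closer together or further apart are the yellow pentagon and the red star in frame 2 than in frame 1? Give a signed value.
-4.3

Distance in frame 1: 17.1. Distance in frame 2: 12.8.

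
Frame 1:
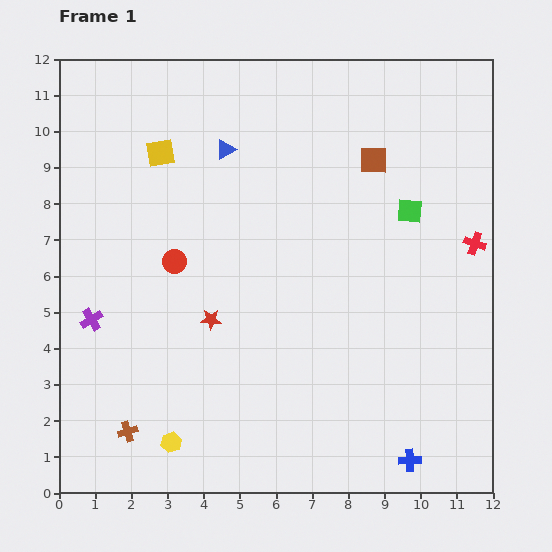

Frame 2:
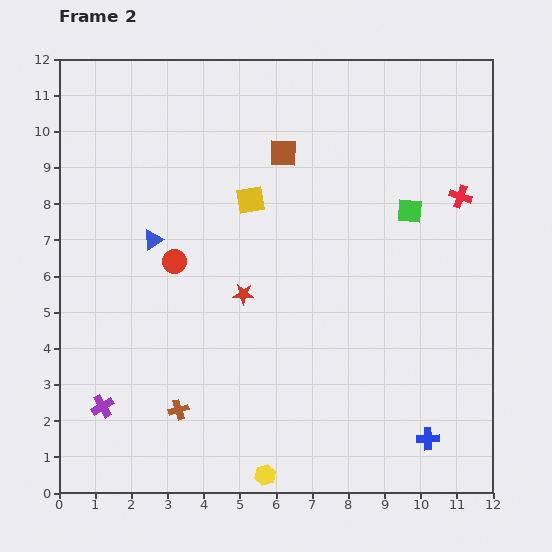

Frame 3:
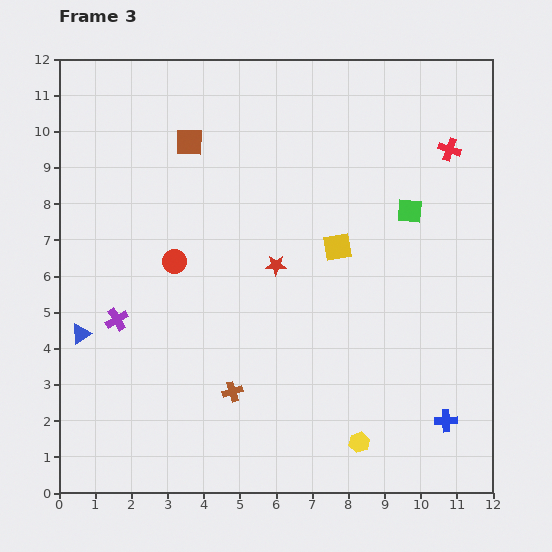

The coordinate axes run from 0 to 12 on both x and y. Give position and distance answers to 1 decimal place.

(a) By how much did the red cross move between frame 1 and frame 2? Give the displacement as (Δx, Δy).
(-0.4, 1.3)

The red cross was at (11.5, 6.9) in frame 1 and (11.1, 8.2) in frame 2.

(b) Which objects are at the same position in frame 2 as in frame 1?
the green square, the red circle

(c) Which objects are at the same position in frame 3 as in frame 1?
the green square, the red circle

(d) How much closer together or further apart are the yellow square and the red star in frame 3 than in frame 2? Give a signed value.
-0.8

Distance in frame 2: 2.6. Distance in frame 3: 1.8.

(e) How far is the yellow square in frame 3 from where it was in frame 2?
2.7

The yellow square moved from (5.3, 8.1) to (7.7, 6.8), a distance of √(2.4² + 1.3²) ≈ 2.7.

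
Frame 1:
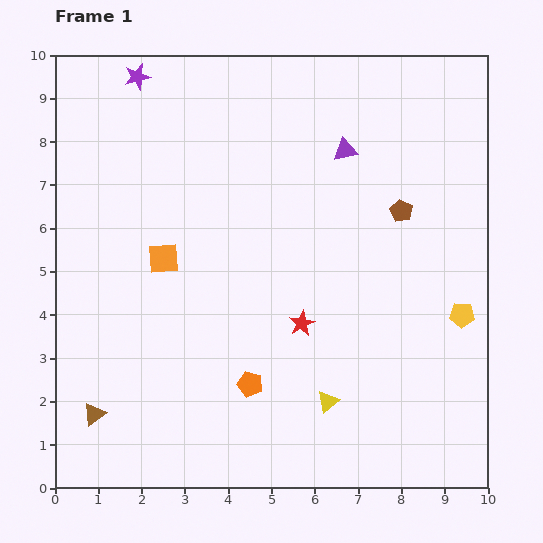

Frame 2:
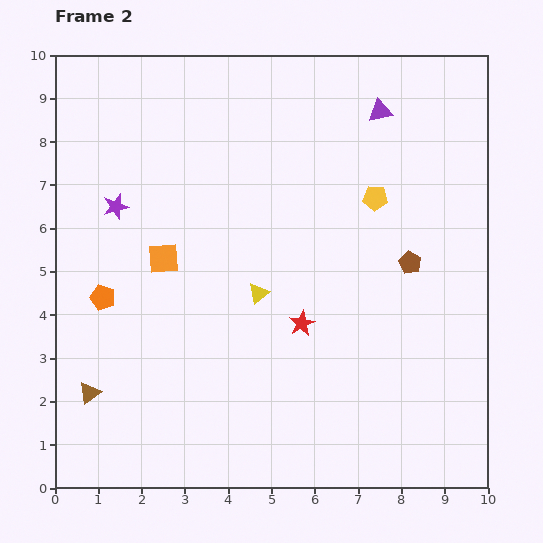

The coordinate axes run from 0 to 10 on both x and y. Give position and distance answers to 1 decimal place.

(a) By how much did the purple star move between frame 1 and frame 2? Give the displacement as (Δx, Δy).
(-0.5, -3.0)

The purple star was at (1.9, 9.5) in frame 1 and (1.4, 6.5) in frame 2.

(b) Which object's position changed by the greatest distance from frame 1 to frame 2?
the orange pentagon

(moved 3.9; next 3.4)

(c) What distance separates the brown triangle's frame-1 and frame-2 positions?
0.5

The brown triangle moved from (0.9, 1.7) to (0.8, 2.2), a distance of √(0.1² + 0.5²) ≈ 0.5.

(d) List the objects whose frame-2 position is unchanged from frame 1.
the red star, the orange square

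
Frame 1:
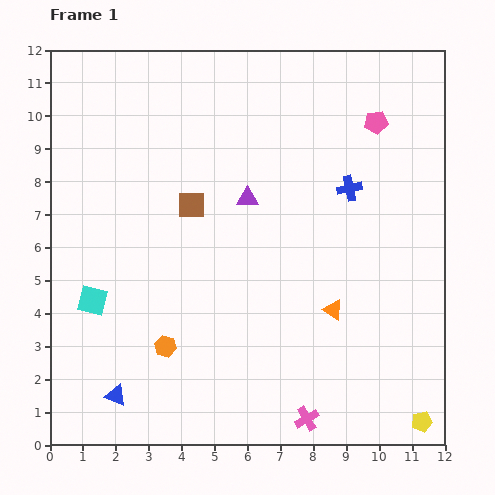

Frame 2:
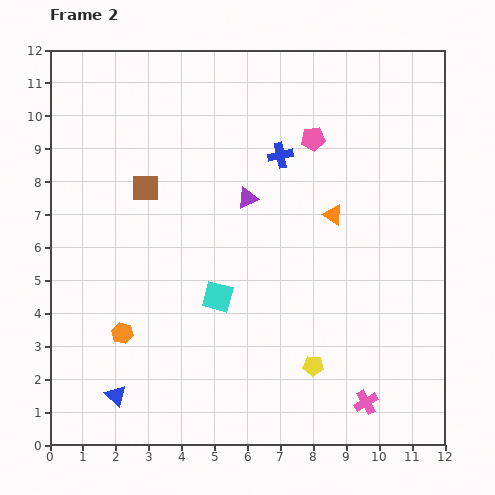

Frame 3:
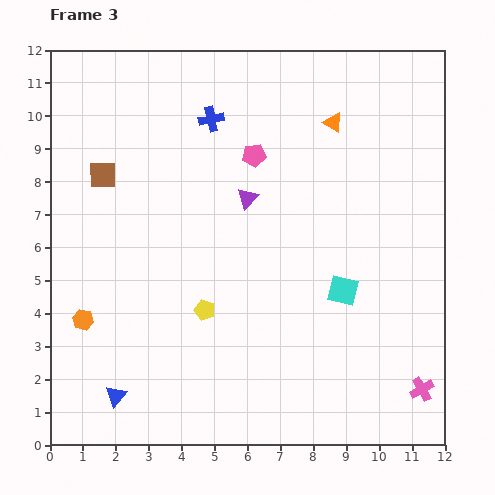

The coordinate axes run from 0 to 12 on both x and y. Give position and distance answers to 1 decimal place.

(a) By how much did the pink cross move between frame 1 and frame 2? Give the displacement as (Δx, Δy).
(1.8, 0.5)

The pink cross was at (7.8, 0.8) in frame 1 and (9.6, 1.3) in frame 2.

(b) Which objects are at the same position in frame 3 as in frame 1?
the blue triangle, the purple triangle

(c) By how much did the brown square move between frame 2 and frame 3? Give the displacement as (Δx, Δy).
(-1.3, 0.4)

The brown square was at (2.9, 7.8) in frame 2 and (1.6, 8.2) in frame 3.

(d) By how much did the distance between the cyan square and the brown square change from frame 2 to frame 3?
+4.1

Distance in frame 2: 4.0. Distance in frame 3: 8.1.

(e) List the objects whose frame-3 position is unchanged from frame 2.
the blue triangle, the purple triangle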